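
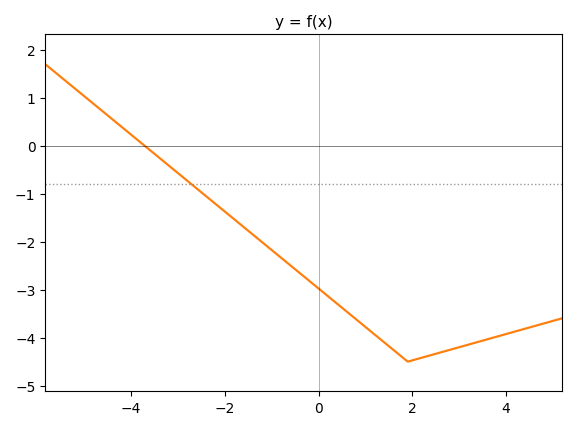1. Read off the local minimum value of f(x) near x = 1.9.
-4.5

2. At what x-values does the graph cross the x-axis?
-3.71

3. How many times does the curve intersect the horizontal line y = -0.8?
1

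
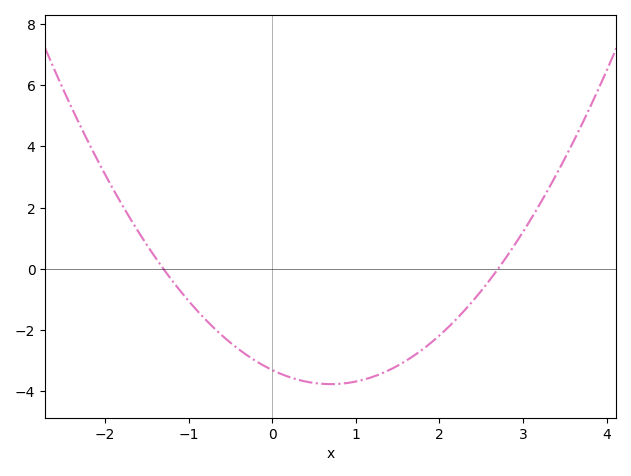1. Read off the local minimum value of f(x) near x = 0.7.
-3.76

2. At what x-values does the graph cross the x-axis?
-1.3, 2.7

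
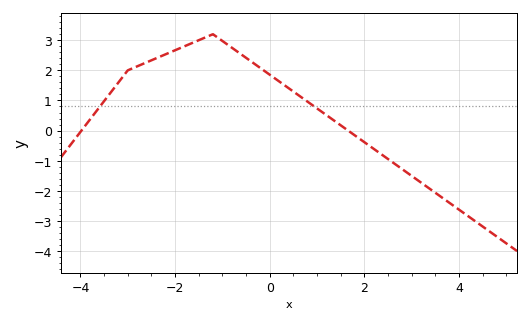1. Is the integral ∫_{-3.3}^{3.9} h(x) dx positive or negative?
positive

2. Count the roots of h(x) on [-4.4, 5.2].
2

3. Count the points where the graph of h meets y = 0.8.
2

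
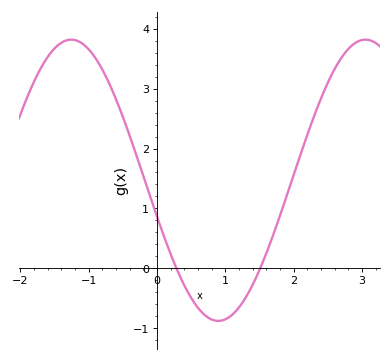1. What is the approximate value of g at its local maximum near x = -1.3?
3.8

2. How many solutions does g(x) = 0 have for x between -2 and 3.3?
2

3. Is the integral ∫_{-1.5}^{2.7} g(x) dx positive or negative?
positive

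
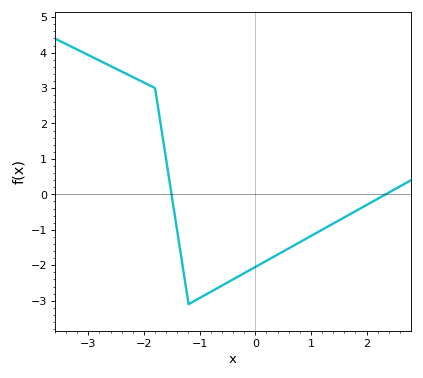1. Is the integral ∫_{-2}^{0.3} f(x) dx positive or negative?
negative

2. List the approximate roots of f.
-1.5, 2.34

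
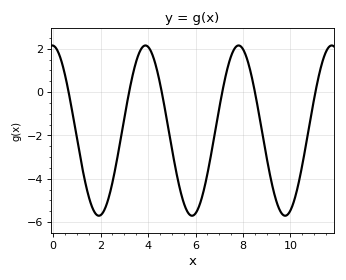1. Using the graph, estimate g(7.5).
1.6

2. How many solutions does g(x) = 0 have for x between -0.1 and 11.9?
6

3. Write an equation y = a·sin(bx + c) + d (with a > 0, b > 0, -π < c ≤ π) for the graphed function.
y = 3.93sin(1.6x + 1.6) - 1.78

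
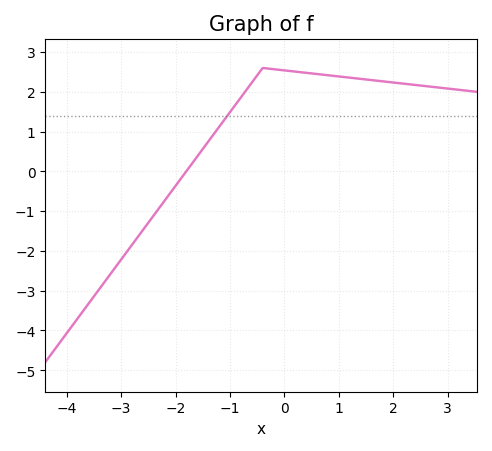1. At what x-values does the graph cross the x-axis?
-1.8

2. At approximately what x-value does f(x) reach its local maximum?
-0.4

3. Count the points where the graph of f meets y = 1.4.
1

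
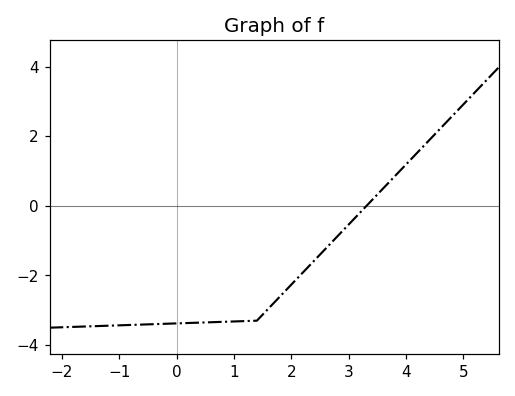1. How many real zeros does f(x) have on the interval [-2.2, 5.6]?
1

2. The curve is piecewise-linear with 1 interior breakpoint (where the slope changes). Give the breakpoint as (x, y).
(1.4, -3.3)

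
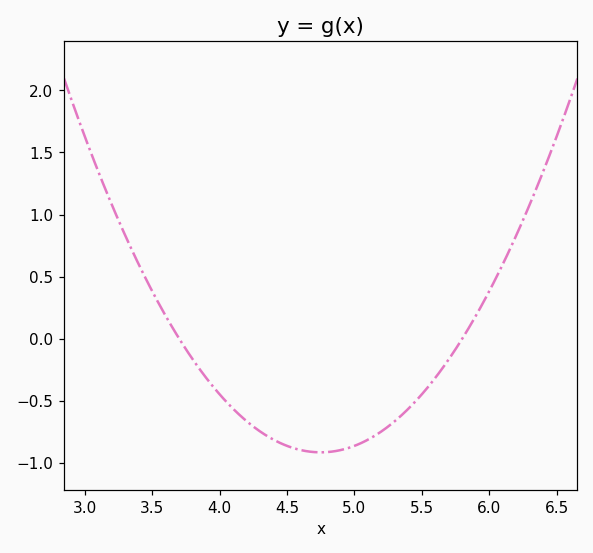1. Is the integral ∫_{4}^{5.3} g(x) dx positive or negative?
negative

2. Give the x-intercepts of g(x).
3.7, 5.8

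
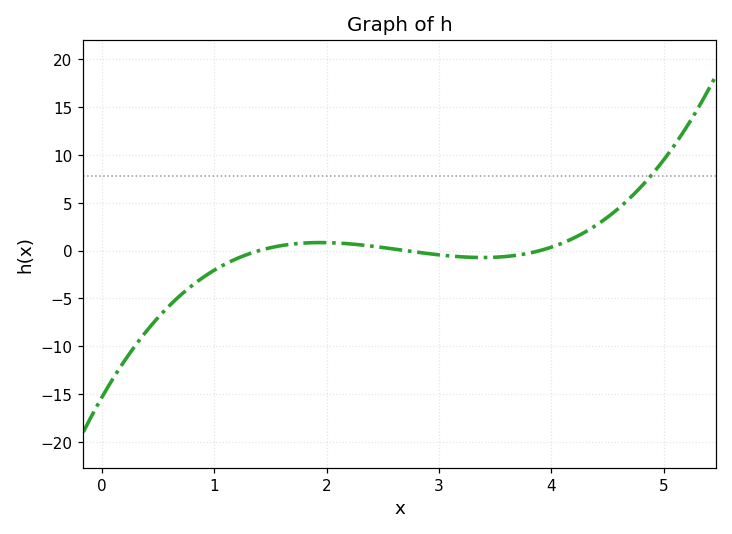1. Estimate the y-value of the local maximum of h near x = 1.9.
1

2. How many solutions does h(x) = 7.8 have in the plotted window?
1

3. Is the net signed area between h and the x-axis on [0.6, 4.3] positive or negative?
negative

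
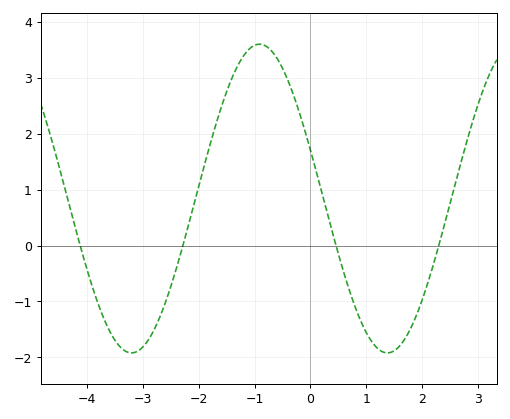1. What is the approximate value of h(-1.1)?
3.5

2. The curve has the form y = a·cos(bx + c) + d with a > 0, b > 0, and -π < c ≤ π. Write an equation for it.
y = 2.76cos(1.4x + 1.2) + 0.84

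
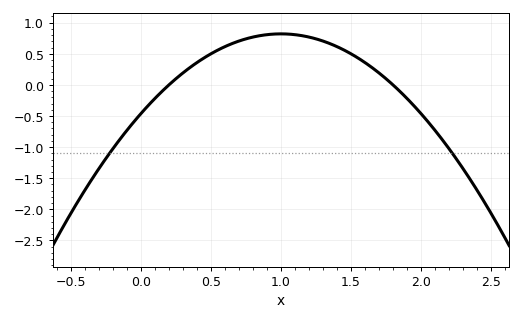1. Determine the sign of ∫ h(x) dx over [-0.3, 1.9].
positive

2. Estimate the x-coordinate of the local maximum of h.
1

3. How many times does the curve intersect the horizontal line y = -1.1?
2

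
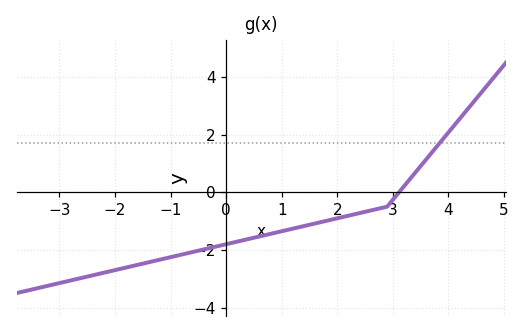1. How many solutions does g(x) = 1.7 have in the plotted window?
1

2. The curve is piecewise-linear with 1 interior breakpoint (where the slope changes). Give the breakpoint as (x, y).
(2.9, -0.5)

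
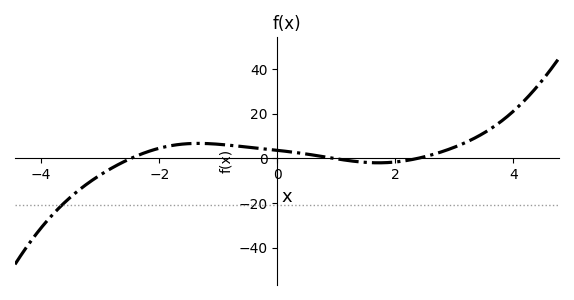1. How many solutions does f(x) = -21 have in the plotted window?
1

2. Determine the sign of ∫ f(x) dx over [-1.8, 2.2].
positive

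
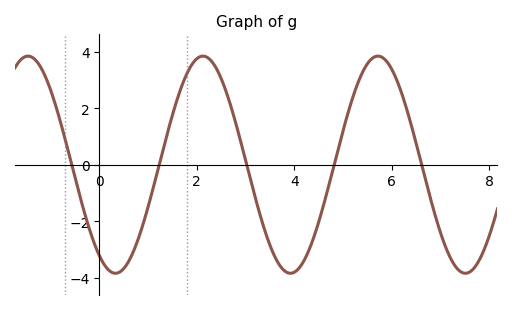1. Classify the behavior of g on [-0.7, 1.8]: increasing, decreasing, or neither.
neither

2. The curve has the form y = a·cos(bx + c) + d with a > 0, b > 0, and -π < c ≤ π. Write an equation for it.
y = 3.84cos(1.8x + 2.6) + 0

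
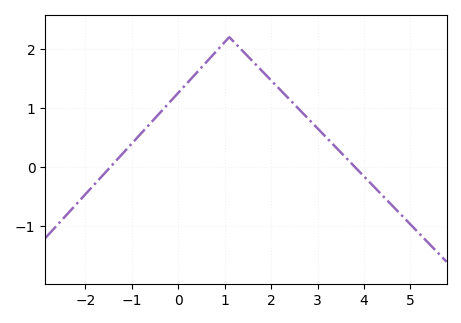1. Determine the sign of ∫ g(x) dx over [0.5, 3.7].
positive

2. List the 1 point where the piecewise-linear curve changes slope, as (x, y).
(1.1, 2.2)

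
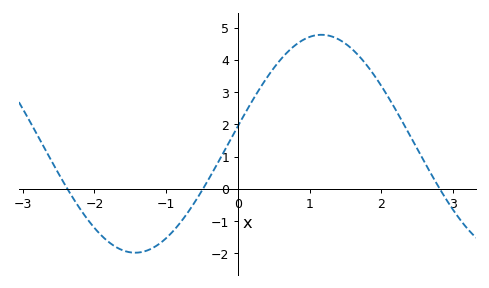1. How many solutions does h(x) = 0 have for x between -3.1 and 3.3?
3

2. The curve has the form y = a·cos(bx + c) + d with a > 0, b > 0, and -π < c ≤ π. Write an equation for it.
y = 3.38cos(1.21x - 1.41) + 1.4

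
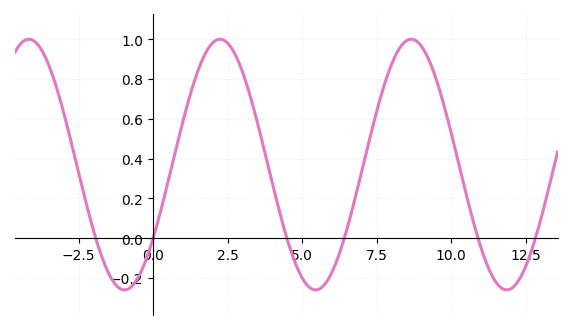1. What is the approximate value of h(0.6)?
0.343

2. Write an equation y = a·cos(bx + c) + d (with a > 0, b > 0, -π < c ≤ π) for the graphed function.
y = 0.63cos(0.98x - 2.2) + 0.37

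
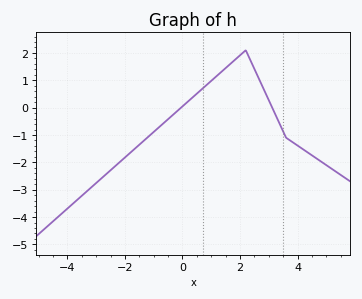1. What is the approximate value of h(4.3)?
-1.6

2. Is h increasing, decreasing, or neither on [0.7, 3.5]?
neither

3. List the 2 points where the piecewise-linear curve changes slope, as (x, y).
(2.2, 2.1); (3.6, -1.1)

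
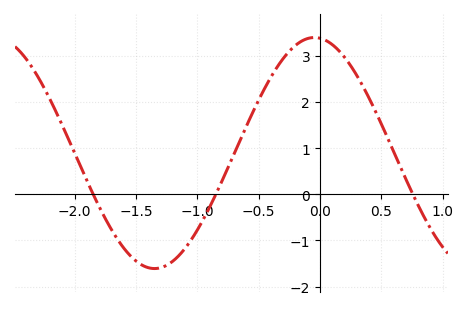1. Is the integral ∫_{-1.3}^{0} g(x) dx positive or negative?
positive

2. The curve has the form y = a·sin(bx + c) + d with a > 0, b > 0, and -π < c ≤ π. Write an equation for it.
y = 2.51sin(2.41x + 1.68) + 0.9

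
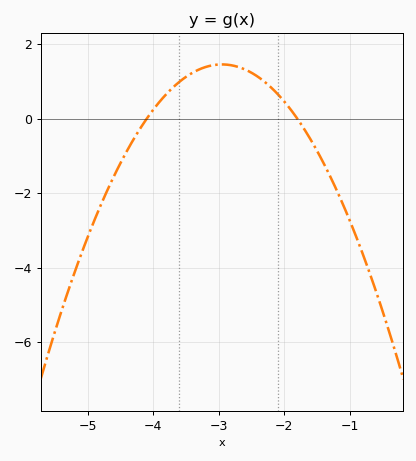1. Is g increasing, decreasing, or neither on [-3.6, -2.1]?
neither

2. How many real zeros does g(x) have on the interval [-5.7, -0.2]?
2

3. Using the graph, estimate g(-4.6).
-1.6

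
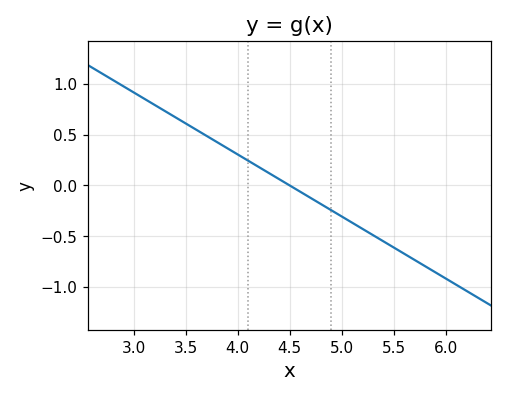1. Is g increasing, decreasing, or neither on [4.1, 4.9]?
decreasing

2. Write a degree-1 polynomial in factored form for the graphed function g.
y = -0.61(x - 4.5)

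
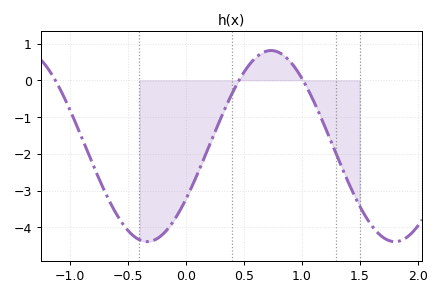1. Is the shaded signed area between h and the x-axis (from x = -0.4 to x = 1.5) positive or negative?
negative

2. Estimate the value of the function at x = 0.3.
-1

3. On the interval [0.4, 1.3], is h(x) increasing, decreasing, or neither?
neither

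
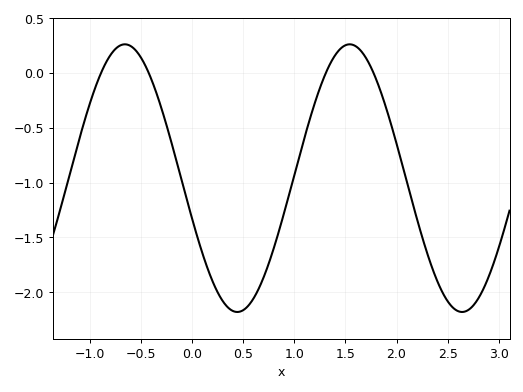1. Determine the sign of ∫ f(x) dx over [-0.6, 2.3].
negative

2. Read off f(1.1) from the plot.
-0.592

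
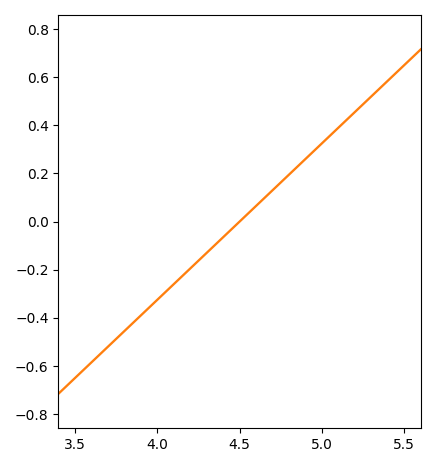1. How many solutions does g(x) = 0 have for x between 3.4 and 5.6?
1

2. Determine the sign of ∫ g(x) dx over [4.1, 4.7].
negative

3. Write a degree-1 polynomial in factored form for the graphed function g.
y = 0.65(x - 4.5)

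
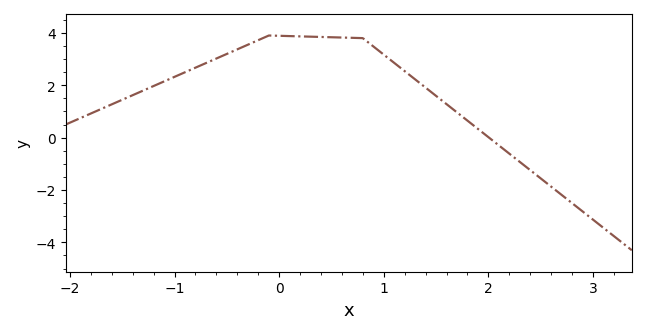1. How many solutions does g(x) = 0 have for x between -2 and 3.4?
1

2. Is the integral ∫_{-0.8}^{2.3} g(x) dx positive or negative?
positive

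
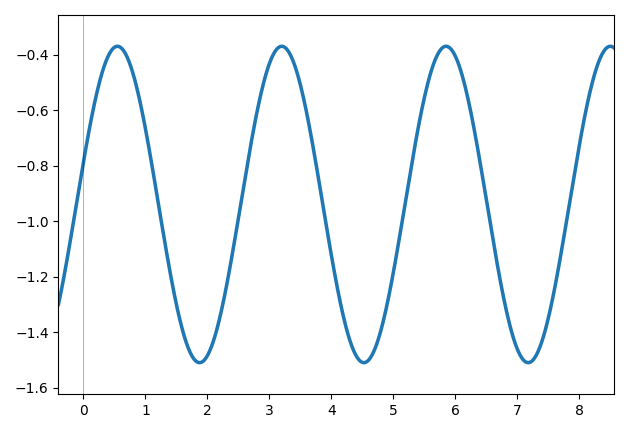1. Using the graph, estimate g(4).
-1.12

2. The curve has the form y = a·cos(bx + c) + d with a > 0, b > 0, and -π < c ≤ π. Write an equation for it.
y = 0.57cos(2.37x - 1.3) - 0.94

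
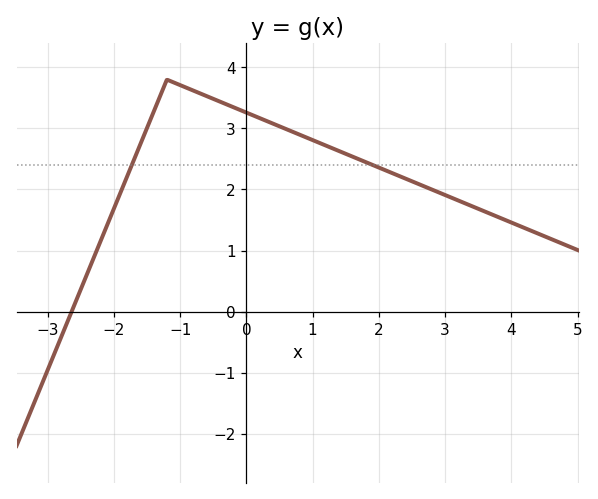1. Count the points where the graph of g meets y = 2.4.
2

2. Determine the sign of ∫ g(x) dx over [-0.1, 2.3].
positive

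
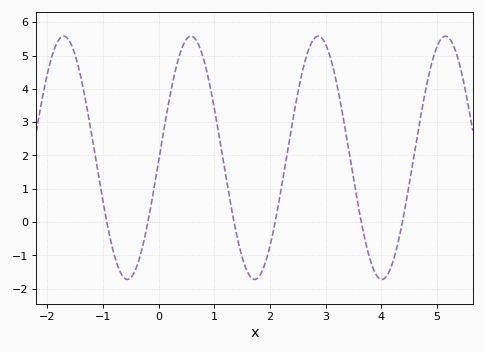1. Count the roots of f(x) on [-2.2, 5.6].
6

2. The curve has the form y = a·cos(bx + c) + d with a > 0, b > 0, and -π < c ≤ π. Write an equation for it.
y = 3.65cos(2.75x - 1.6) + 1.93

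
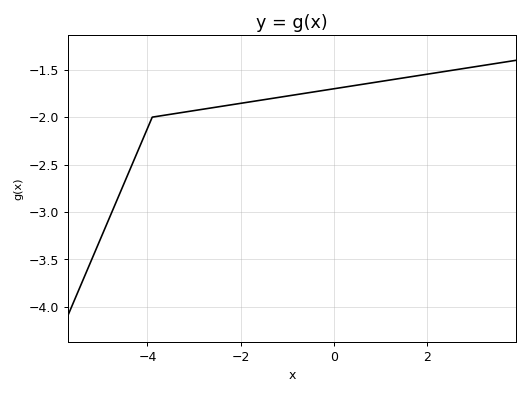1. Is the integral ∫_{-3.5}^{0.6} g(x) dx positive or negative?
negative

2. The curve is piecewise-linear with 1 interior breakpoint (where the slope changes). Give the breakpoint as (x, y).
(-3.9, -2)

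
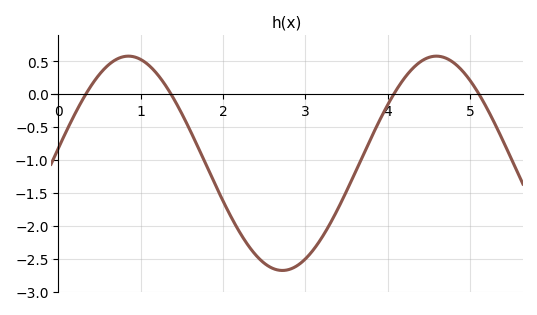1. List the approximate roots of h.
0.3, 1.4, 4.1, 5.1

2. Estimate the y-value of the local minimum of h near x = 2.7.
-2.7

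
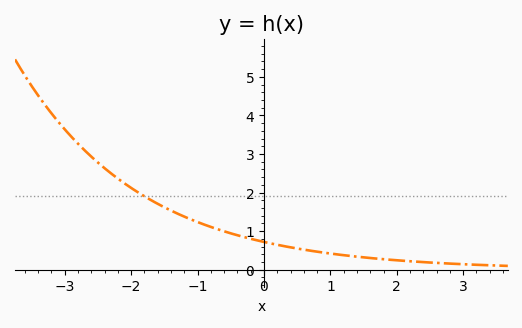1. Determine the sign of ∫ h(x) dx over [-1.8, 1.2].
positive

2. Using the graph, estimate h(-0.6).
1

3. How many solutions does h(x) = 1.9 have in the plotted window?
1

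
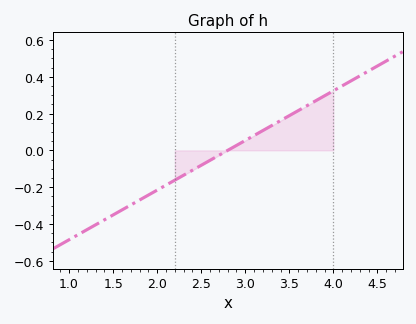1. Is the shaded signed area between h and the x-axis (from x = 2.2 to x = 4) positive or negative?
positive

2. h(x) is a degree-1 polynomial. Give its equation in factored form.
y = 0.27(x - 2.8)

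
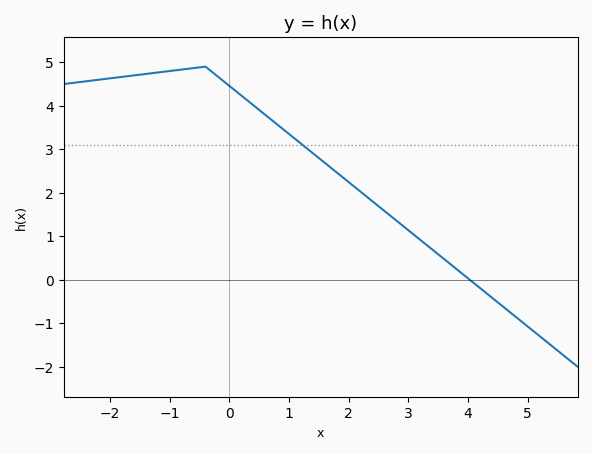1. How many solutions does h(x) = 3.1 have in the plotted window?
1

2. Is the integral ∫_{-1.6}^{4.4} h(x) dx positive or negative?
positive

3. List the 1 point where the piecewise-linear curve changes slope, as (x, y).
(-0.4, 4.9)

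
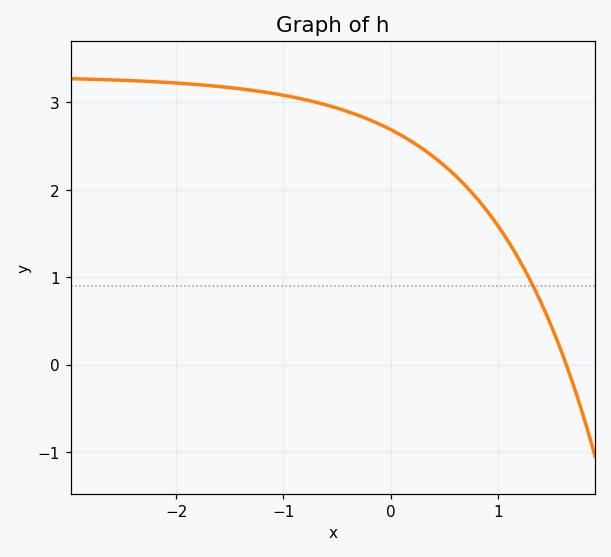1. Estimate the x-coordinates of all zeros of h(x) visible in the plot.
1.64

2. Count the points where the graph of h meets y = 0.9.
1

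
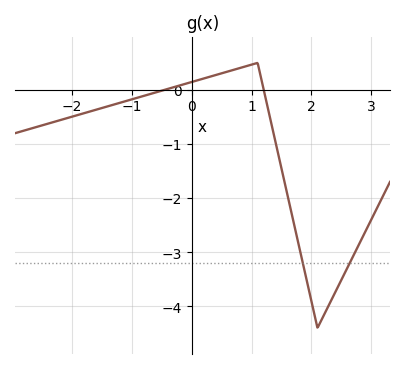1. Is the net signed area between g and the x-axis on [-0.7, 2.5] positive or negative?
negative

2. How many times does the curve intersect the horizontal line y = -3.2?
2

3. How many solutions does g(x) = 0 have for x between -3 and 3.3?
2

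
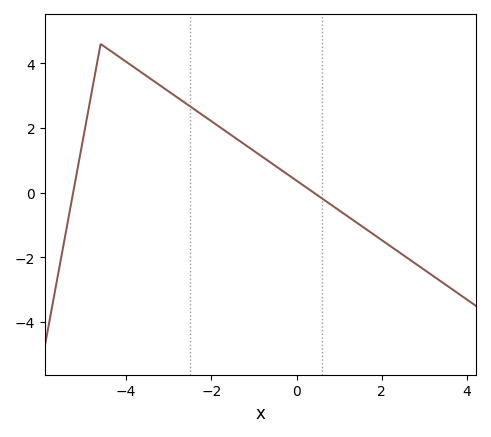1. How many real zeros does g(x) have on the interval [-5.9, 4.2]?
2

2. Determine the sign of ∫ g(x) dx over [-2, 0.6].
positive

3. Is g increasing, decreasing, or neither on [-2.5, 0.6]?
decreasing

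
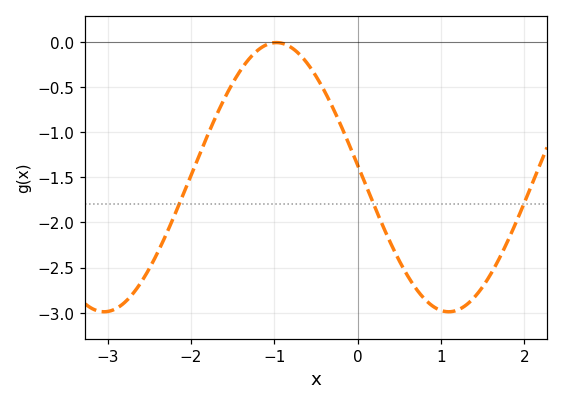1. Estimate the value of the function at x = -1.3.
-0.188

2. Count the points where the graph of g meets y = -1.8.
3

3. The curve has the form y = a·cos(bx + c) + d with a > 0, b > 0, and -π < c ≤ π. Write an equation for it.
y = 1.49cos(1.52x + 1.48) - 1.5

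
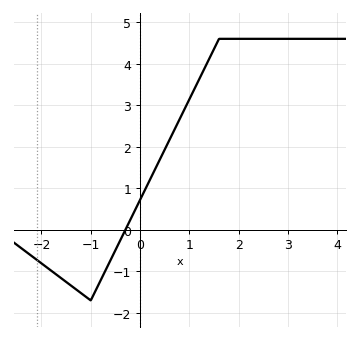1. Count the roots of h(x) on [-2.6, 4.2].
1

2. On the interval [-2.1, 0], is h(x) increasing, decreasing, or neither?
neither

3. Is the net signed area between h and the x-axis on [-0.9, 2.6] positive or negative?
positive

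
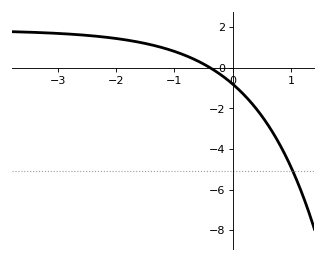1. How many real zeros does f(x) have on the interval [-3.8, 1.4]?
1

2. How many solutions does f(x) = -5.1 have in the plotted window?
1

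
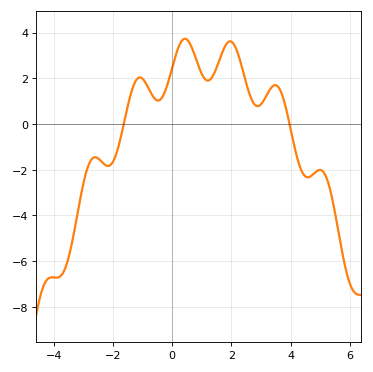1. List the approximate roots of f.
-1.63, 3.96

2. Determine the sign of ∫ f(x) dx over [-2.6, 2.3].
positive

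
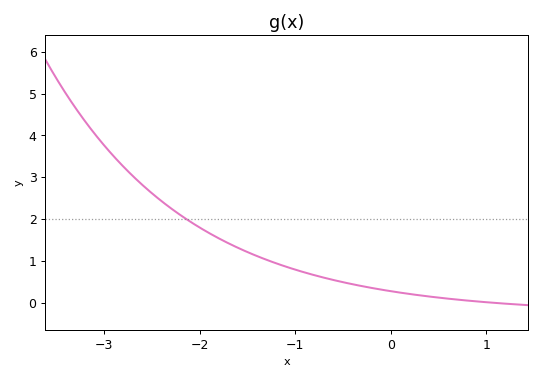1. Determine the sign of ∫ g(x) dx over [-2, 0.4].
positive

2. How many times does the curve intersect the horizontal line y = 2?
1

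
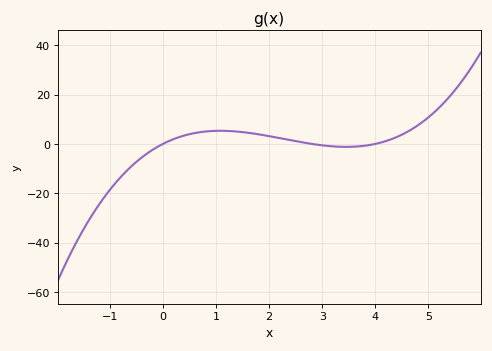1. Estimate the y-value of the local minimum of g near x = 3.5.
-2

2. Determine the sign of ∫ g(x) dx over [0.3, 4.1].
positive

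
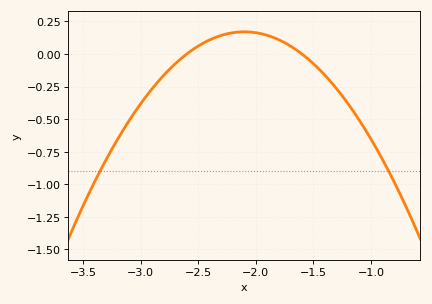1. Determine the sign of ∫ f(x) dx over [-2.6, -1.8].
positive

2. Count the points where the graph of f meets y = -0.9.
2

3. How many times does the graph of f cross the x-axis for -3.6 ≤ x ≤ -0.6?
2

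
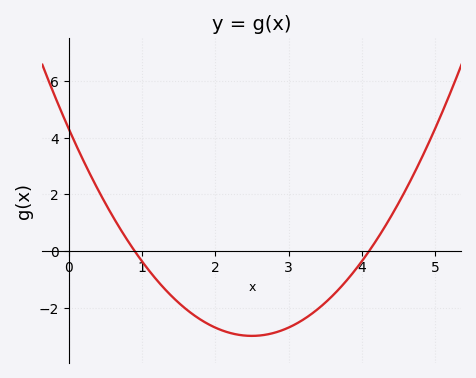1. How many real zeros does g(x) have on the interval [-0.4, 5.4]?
2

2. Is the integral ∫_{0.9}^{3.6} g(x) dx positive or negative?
negative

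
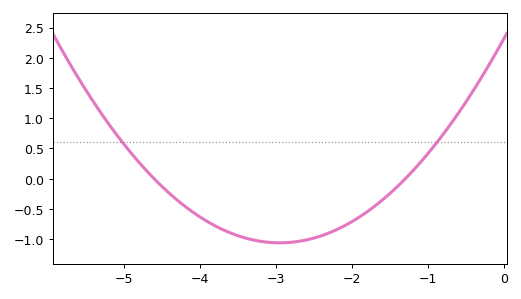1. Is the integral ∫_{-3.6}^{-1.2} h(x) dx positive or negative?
negative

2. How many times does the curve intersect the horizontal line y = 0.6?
2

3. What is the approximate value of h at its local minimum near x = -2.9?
-1.06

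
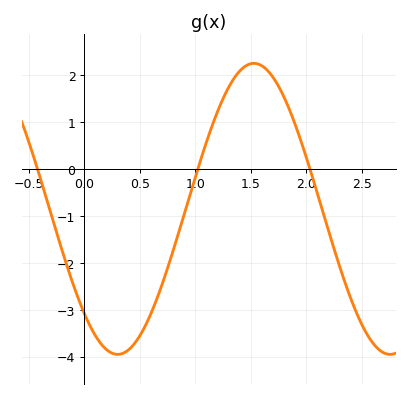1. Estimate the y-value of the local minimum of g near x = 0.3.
-3.95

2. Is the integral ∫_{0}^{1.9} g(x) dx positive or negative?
negative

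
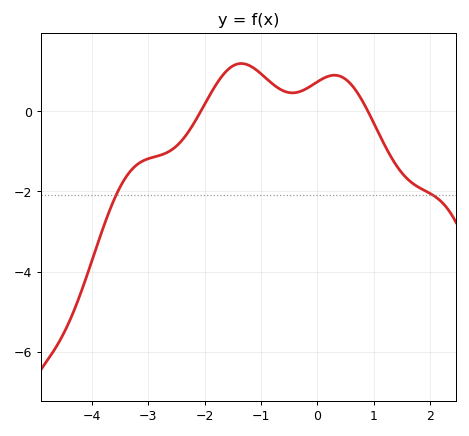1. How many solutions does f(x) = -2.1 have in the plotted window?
2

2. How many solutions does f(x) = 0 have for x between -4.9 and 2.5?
2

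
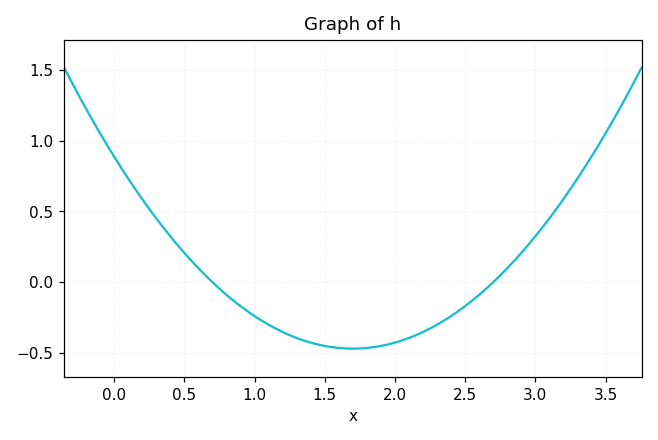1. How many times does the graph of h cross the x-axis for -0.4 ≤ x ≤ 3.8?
2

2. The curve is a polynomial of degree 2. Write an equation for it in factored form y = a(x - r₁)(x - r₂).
y = 0.47(x - 0.7)(x - 2.7)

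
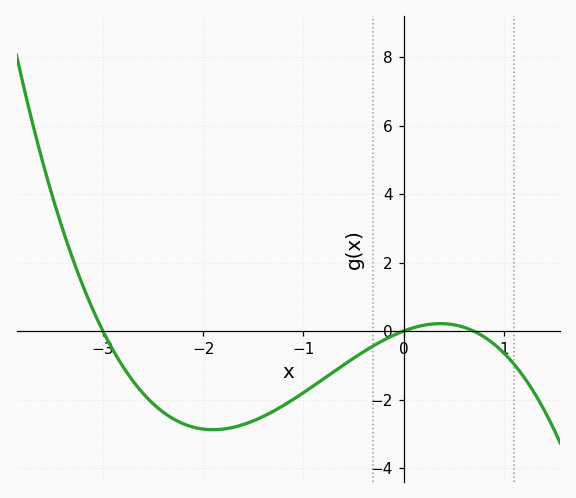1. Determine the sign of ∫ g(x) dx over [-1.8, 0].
negative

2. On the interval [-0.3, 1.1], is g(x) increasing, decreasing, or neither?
neither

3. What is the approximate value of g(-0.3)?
-0.429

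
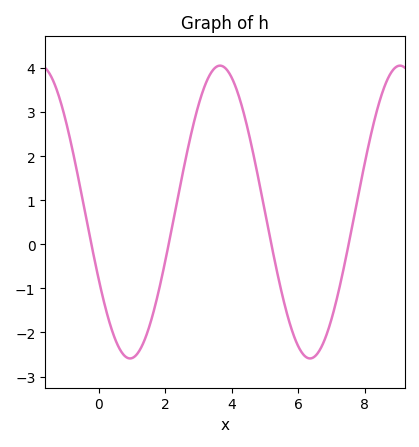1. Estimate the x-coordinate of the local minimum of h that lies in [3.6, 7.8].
6.4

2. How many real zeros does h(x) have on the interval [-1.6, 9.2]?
4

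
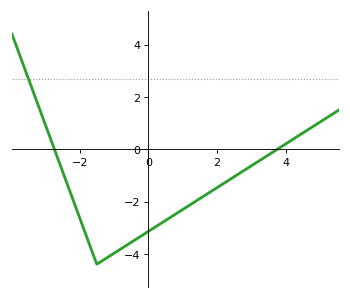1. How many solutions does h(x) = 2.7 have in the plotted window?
1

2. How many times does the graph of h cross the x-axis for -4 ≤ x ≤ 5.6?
2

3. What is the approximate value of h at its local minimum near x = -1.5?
-4.4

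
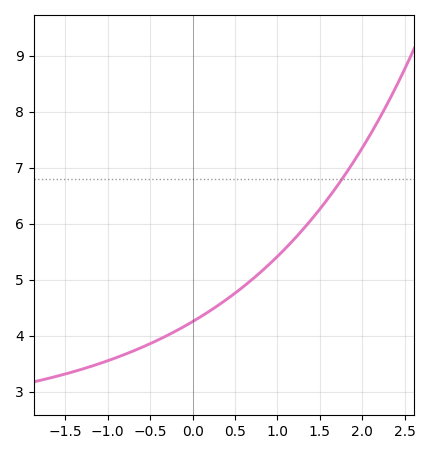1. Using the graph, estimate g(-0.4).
3.93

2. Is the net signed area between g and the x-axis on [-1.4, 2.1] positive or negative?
positive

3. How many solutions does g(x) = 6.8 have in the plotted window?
1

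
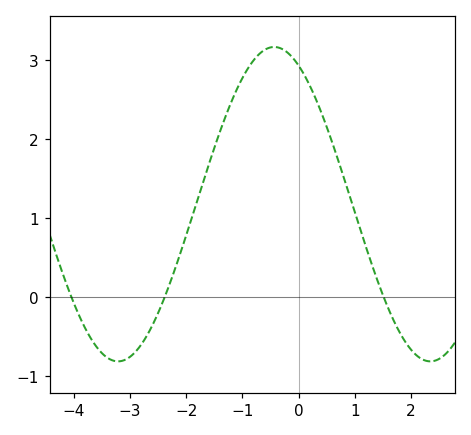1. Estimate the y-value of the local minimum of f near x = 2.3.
-0.8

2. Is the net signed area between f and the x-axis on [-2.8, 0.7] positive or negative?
positive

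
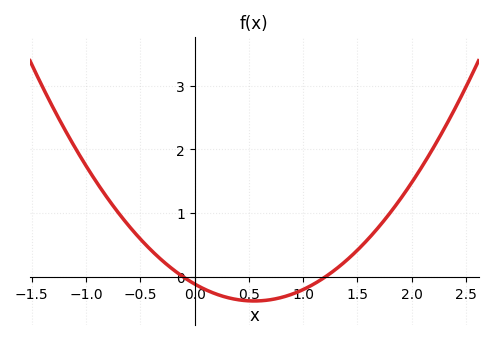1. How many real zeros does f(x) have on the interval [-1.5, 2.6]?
2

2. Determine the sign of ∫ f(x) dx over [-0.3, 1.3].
negative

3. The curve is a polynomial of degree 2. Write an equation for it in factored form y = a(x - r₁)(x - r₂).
y = 0.88(x + 0.1)(x - 1.2)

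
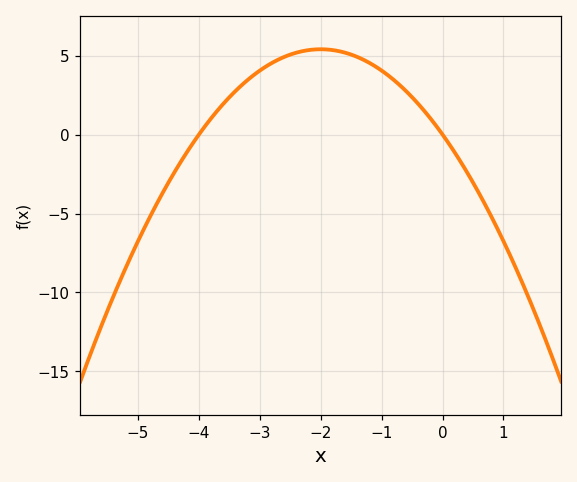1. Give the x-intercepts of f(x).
-4, 0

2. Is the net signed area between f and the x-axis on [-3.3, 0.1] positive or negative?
positive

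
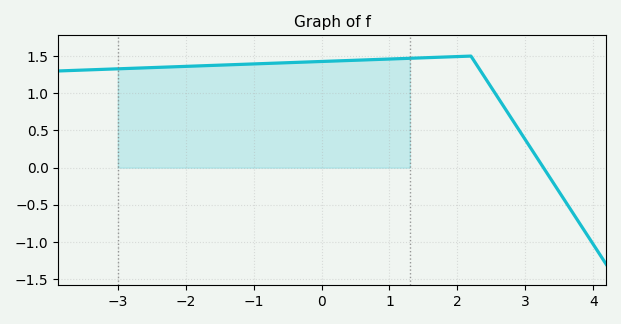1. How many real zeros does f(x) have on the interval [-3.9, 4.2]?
1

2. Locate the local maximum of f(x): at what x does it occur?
2.2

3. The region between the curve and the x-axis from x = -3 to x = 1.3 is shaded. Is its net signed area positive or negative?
positive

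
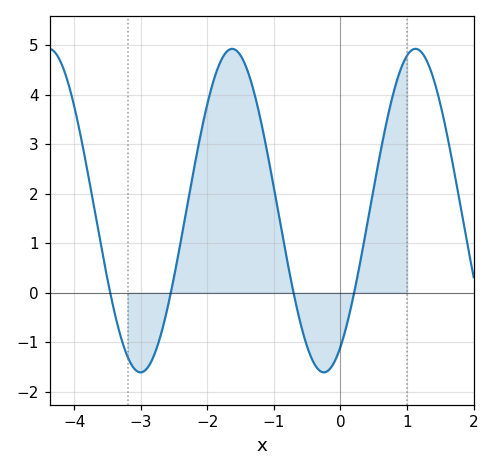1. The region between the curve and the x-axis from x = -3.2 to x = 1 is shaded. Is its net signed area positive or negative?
positive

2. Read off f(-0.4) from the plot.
-1.42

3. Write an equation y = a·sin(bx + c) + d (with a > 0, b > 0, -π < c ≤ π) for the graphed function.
y = 3.27sin(2.28x - 1) + 1.66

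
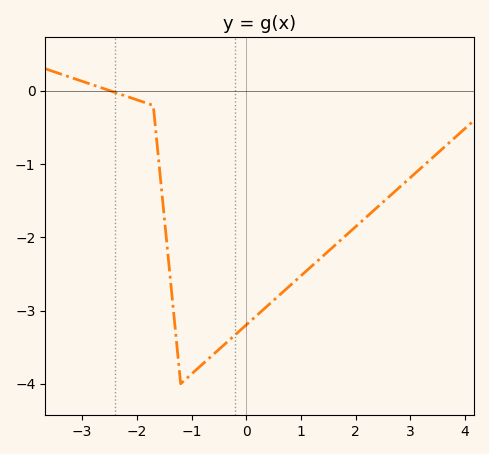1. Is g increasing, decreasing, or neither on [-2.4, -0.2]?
neither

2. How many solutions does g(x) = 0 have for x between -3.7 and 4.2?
1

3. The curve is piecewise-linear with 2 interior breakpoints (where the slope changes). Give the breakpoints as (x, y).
(-1.7, -0.2); (-1.2, -4)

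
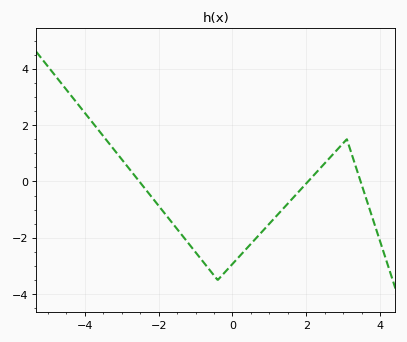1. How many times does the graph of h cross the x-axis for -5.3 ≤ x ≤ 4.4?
3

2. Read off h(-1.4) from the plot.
-1.85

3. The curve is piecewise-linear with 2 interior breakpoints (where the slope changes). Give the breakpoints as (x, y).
(-0.4, -3.5); (3.1, 1.5)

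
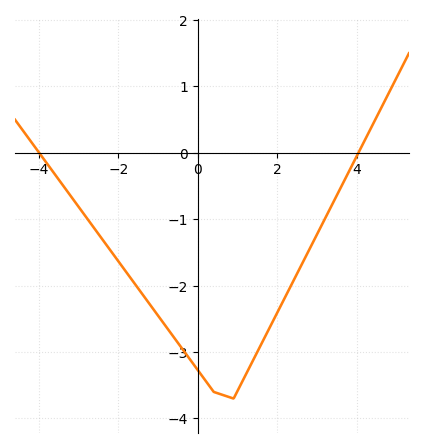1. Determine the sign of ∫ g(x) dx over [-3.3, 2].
negative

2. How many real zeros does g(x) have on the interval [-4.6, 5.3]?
2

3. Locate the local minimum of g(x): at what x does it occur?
0.9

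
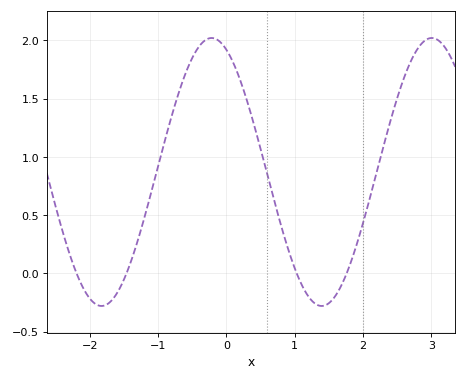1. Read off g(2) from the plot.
0.429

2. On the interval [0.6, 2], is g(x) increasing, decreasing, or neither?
neither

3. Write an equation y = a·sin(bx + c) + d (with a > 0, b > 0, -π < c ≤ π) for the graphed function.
y = 1.15sin(1.95x + 1.99) + 0.87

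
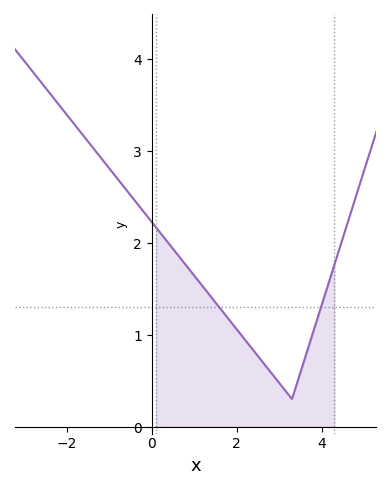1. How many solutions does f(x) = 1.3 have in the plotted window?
2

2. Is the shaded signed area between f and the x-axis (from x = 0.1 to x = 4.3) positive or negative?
positive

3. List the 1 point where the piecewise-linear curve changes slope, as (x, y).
(3.3, 0.3)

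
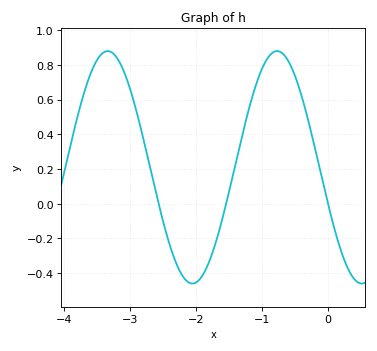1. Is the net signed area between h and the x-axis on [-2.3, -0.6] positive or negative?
positive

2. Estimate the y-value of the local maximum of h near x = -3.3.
0.88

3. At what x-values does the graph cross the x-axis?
-2.57, -1.54, 0.007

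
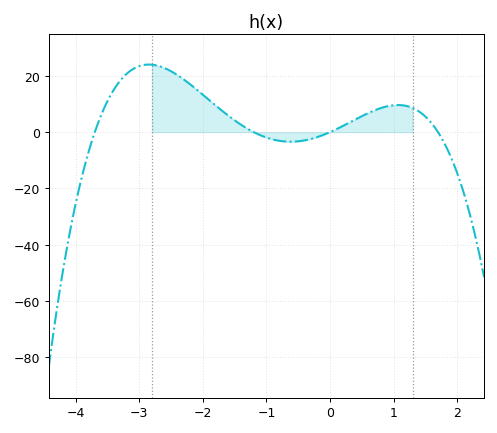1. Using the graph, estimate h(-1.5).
4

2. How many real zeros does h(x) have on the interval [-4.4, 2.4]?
4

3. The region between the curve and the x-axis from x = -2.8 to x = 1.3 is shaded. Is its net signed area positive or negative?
positive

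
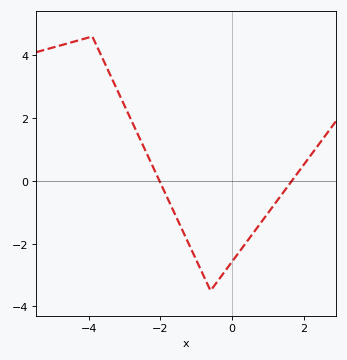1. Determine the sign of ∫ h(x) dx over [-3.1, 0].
negative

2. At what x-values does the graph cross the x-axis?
-2, 1.6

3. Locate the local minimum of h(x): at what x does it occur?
-0.6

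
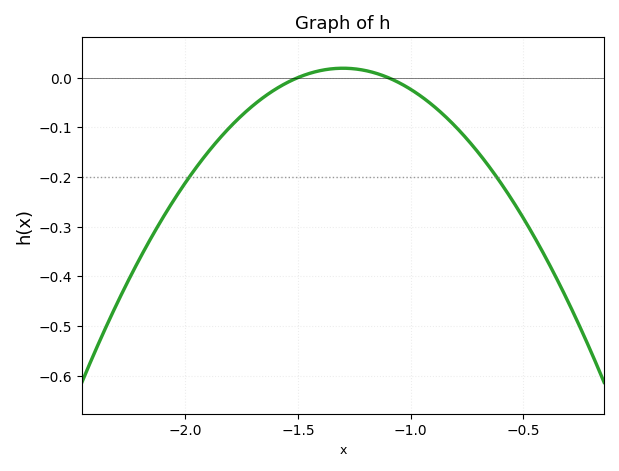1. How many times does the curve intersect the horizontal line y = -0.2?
2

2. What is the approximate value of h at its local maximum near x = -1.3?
0.02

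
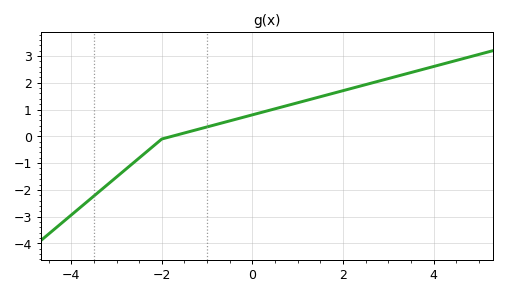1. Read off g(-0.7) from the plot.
0.486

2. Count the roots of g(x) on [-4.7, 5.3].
1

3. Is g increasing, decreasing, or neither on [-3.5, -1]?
increasing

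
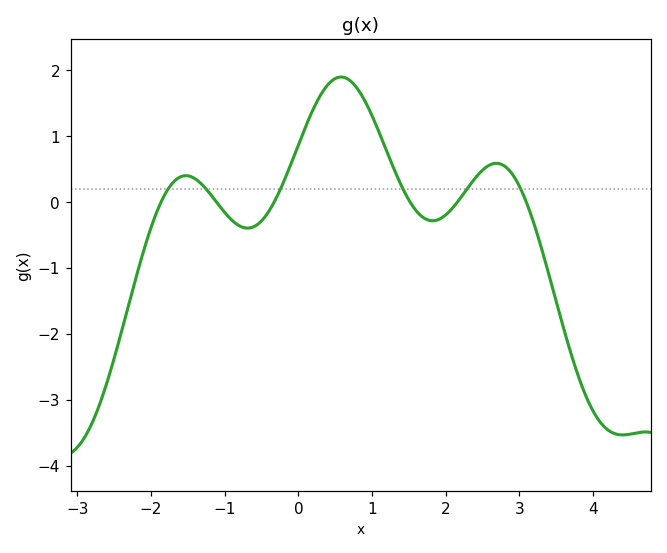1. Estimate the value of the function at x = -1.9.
-0.1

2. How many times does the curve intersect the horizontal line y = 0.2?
6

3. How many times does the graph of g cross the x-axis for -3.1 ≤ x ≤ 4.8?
6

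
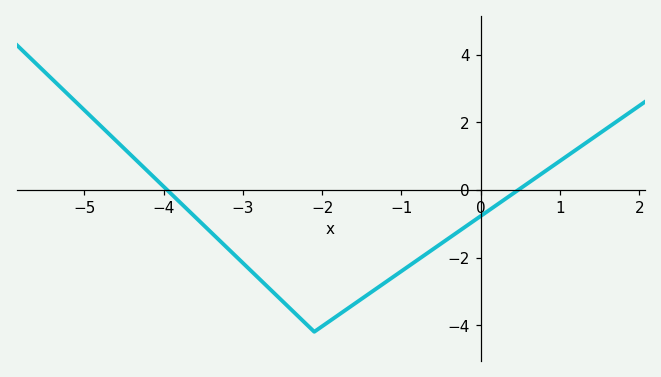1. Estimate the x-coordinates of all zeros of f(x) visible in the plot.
-3.96, 0.474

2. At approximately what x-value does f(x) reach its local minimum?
-2.1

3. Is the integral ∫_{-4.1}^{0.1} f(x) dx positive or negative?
negative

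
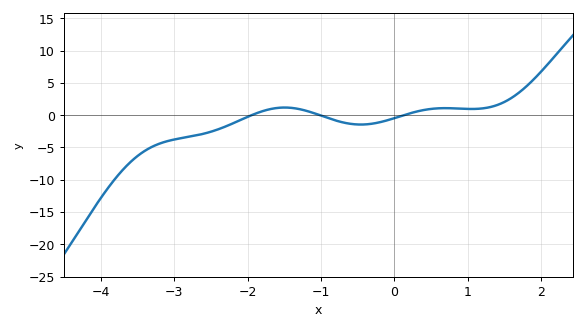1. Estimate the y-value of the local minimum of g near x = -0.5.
-1.5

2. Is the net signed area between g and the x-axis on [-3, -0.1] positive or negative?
negative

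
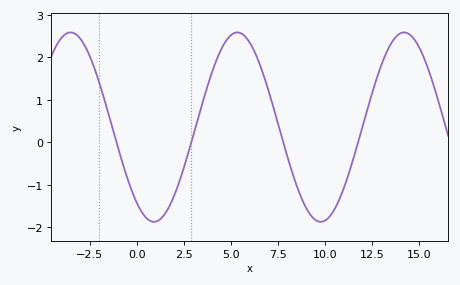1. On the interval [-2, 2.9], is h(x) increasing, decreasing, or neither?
neither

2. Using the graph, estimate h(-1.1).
0.053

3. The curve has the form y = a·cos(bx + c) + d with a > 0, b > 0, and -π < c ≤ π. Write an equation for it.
y = 2.23cos(0.71x + 2.49) + 0.36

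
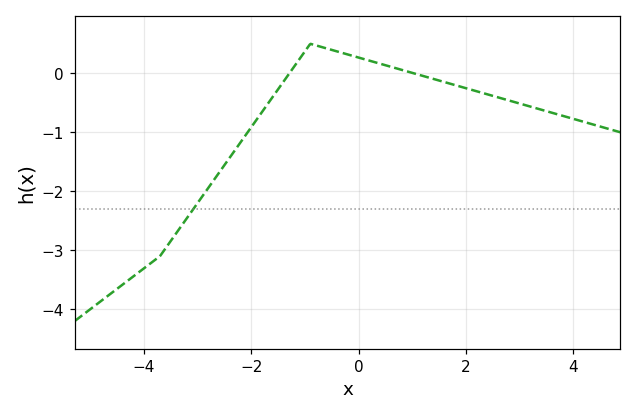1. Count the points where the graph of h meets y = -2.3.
1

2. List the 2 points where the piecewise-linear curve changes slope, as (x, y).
(-3.7, -3.1); (-0.9, 0.5)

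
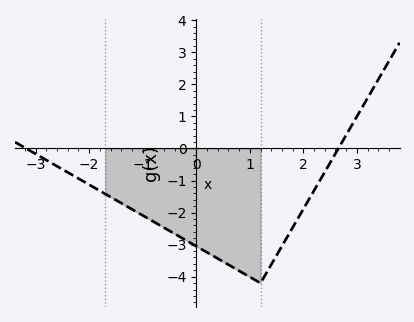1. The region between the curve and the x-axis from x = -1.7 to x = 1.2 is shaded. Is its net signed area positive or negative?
negative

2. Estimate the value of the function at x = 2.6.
-0.157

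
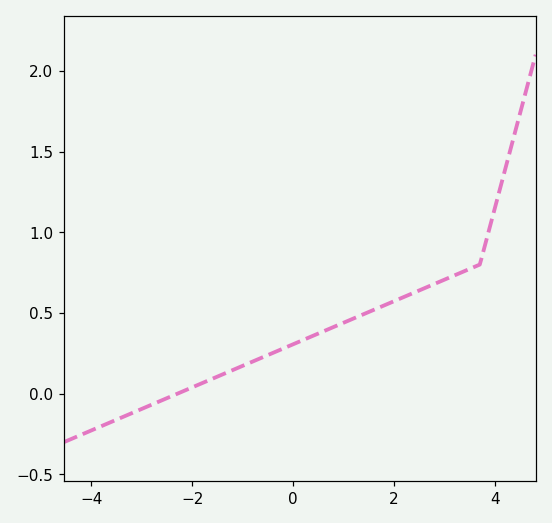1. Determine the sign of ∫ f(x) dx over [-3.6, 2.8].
positive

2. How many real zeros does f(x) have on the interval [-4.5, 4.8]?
1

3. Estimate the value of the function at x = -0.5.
0.239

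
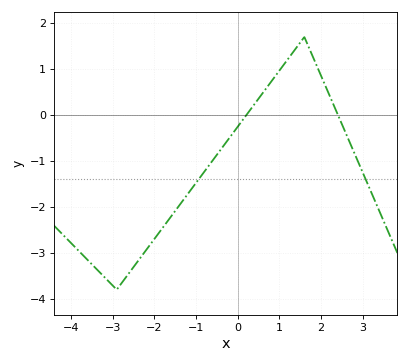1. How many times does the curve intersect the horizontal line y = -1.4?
2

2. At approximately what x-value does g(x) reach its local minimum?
-2.8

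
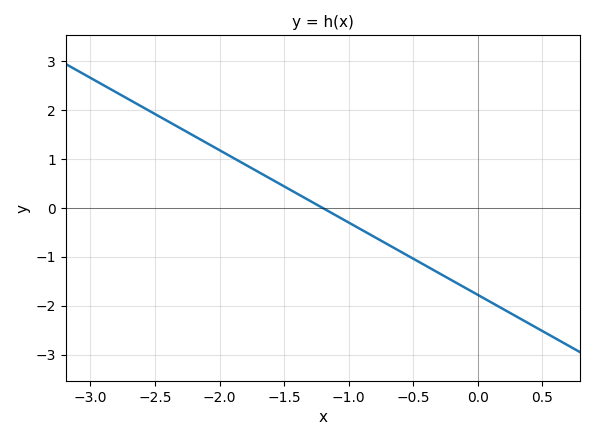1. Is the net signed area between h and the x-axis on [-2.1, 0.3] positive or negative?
negative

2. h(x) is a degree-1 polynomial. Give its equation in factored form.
y = -1.48(x + 1.2)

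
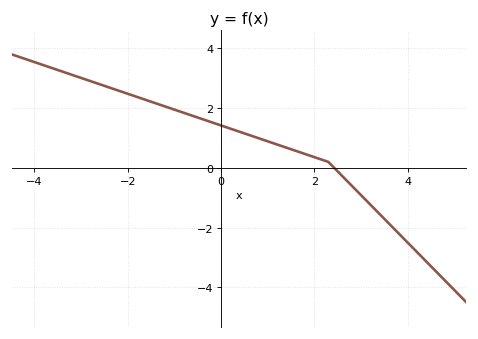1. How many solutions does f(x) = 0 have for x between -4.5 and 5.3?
1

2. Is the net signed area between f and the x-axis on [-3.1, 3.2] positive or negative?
positive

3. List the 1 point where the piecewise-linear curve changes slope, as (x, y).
(2.3, 0.2)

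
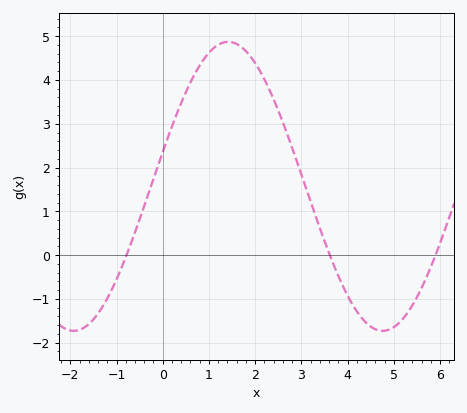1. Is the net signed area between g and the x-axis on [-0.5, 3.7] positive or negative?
positive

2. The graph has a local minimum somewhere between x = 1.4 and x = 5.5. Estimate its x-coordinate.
4.76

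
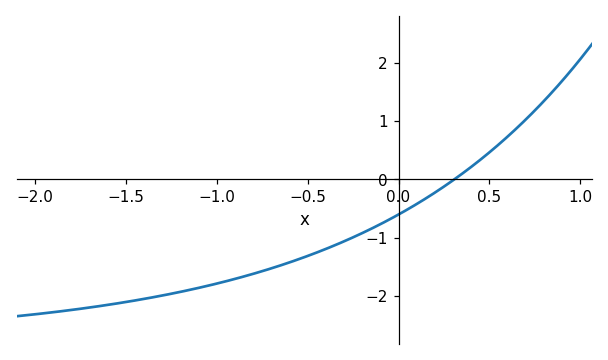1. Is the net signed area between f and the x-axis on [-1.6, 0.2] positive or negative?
negative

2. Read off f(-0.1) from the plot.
-0.8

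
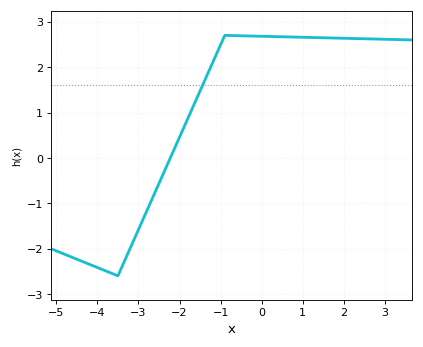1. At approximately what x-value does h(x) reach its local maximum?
-0.8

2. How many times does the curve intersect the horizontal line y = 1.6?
1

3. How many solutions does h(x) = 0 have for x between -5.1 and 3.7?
1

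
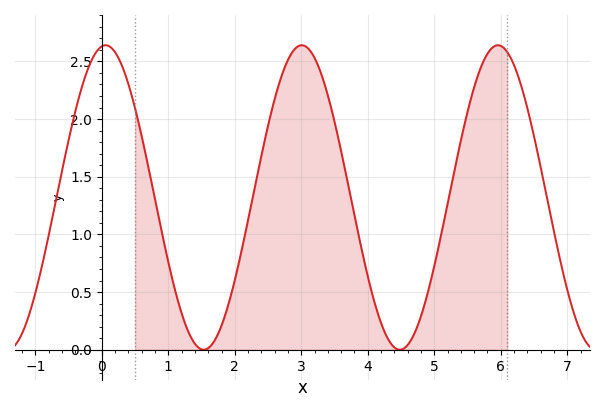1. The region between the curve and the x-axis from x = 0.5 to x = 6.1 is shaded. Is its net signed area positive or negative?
positive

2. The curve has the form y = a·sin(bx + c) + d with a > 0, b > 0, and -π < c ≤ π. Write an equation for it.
y = 1.32sin(2.1x + 1.5) + 1.32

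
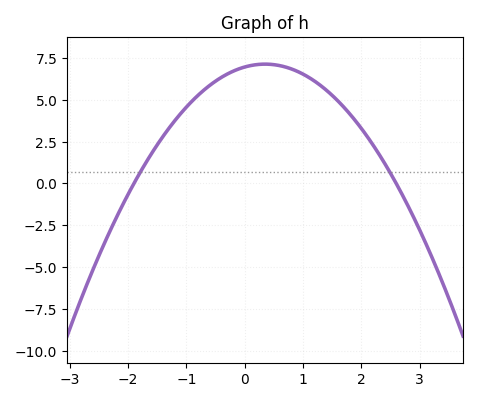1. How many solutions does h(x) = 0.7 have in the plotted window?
2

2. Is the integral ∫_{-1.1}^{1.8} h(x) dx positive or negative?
positive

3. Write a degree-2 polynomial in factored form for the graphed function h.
y = -1.41(x + 1.9)(x - 2.6)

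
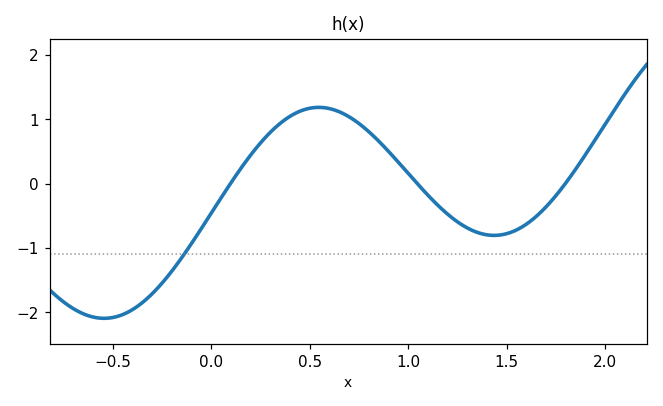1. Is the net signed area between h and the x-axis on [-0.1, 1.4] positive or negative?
positive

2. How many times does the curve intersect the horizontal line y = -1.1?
1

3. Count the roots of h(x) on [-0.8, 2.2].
3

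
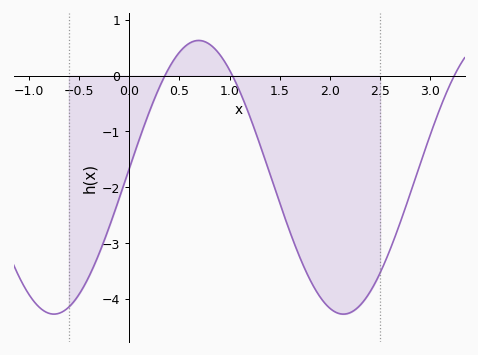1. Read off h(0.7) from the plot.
0.6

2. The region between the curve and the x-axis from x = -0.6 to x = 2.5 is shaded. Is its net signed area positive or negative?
negative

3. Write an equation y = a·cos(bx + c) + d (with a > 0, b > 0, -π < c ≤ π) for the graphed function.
y = 2.45cos(2.2x - 1.5) - 1.82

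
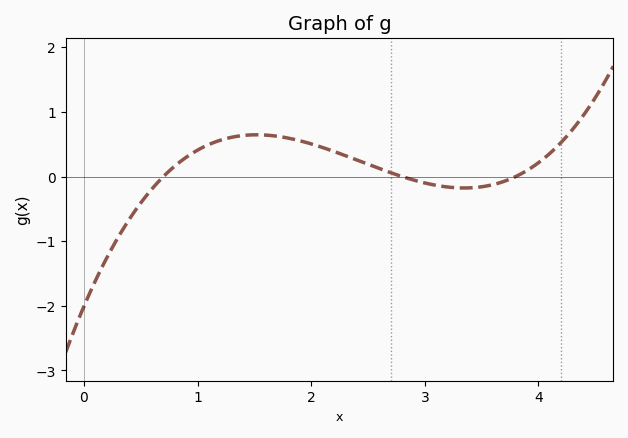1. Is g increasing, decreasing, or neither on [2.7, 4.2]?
neither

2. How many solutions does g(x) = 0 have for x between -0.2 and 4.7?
3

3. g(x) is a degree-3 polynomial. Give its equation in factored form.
y = 0.27(x - 0.7)(x - 2.8)(x - 3.8)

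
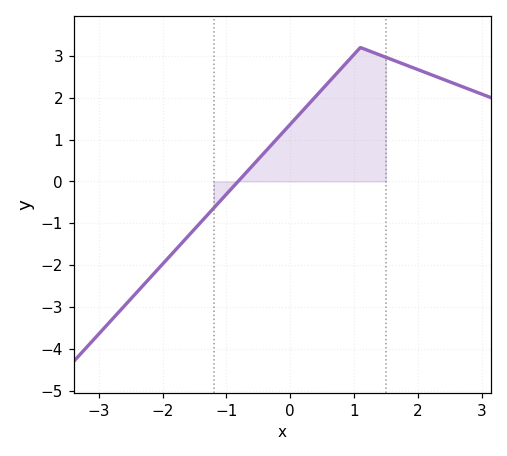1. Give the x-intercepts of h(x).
-0.8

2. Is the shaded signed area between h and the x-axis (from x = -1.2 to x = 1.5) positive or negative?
positive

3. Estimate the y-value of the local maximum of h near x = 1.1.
3.2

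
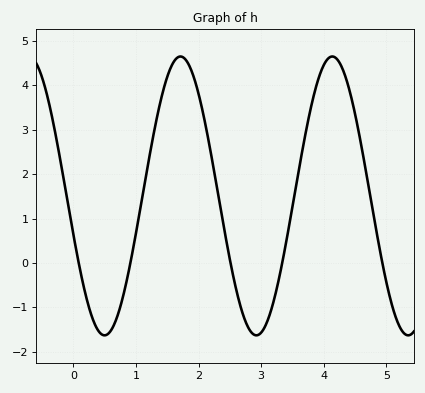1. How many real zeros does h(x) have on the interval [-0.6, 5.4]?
5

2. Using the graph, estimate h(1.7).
4.65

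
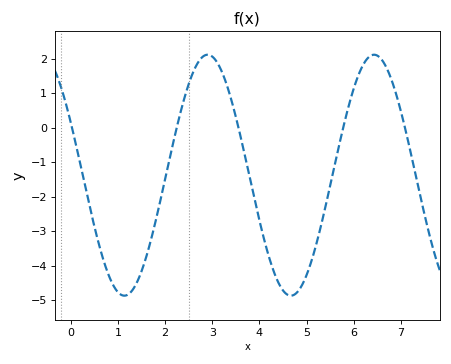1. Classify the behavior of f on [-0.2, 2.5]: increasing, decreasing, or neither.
neither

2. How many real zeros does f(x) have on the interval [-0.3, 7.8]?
5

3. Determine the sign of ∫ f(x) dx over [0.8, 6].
negative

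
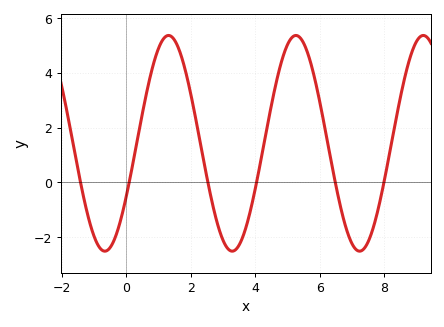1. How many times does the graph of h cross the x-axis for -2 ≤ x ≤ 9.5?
6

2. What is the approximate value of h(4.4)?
2.2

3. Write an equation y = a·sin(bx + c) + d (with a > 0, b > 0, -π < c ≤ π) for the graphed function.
y = 3.94sin(1.6x - 0.51) + 1.43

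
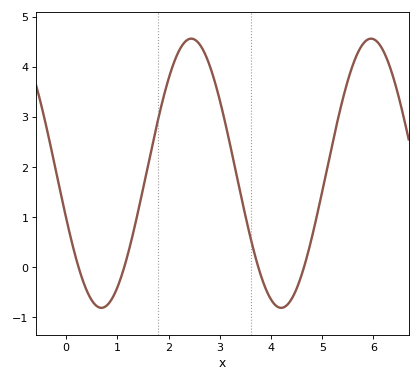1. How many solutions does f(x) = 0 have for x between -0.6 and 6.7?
4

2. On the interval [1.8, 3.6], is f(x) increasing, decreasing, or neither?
neither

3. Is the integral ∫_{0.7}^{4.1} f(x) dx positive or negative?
positive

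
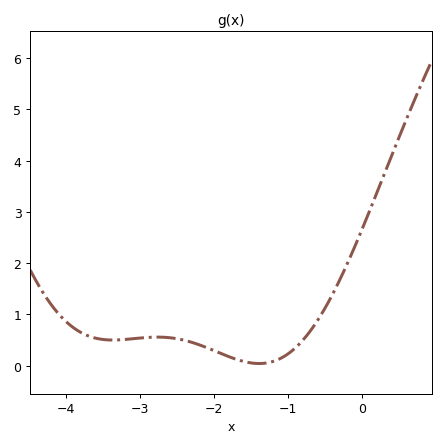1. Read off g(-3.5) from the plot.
0.513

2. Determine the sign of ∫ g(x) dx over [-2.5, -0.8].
positive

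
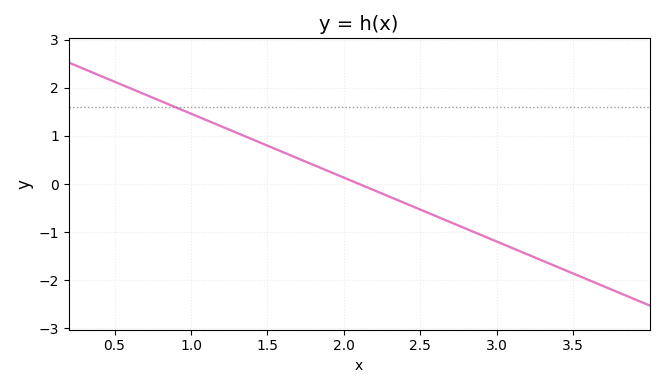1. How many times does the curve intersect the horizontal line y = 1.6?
1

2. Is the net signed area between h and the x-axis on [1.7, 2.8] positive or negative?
negative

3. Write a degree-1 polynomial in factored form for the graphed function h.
y = -1.33(x - 2.1)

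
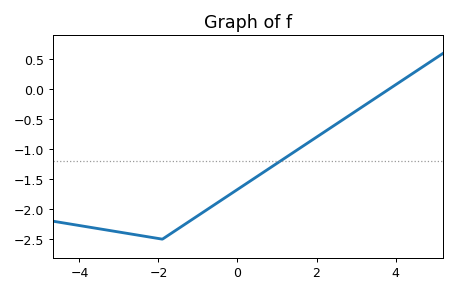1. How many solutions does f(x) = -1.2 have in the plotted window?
1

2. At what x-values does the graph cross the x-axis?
3.8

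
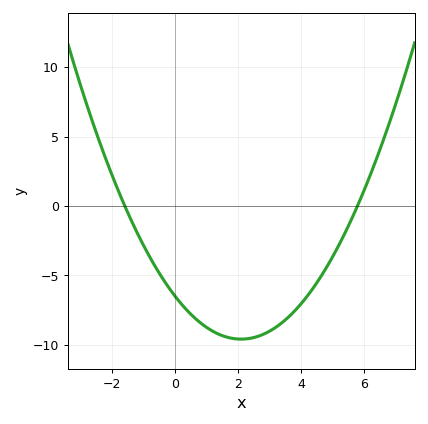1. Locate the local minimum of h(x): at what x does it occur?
2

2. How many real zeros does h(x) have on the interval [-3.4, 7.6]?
2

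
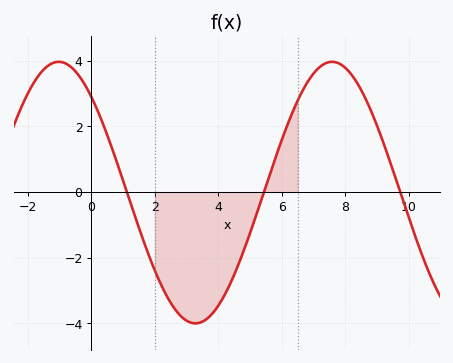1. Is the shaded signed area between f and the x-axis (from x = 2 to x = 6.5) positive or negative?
negative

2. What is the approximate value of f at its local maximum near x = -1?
3.96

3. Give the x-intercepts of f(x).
1.12, 5.43, 9.72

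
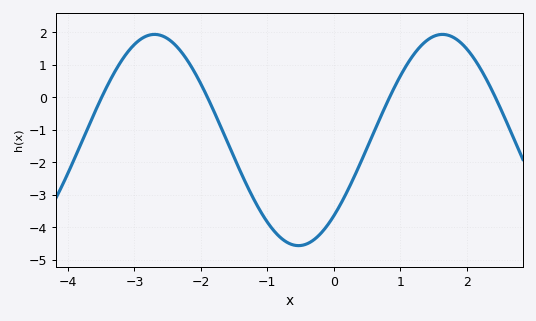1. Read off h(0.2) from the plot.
-2.9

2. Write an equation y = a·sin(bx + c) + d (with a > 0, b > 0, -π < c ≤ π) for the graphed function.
y = 3.25sin(1.45x - 0.802) - 1.31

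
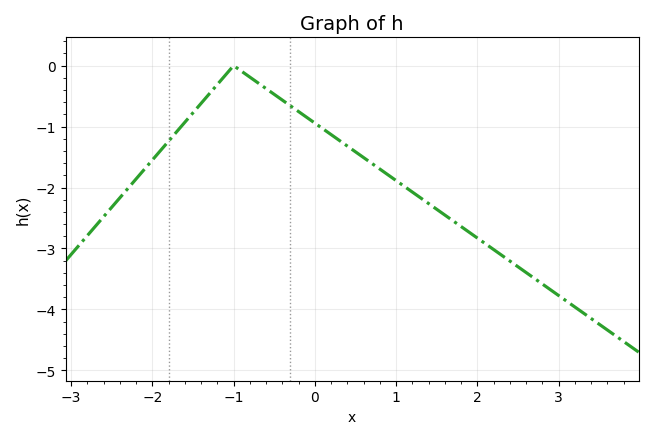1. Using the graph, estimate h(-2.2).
-1.86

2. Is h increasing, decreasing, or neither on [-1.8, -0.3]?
neither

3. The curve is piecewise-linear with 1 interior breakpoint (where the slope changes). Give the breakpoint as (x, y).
(-1, 0)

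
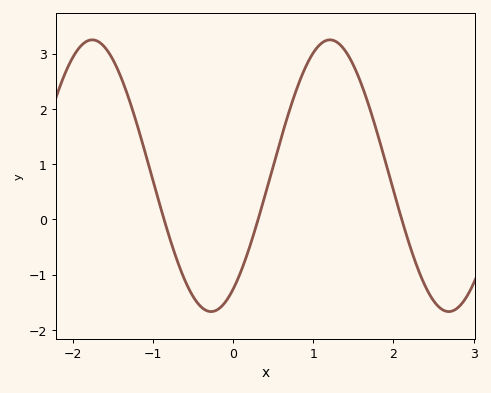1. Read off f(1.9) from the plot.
1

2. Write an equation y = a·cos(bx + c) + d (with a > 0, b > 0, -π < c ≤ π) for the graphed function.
y = 2.46cos(2.1x - 2.6) + 0.79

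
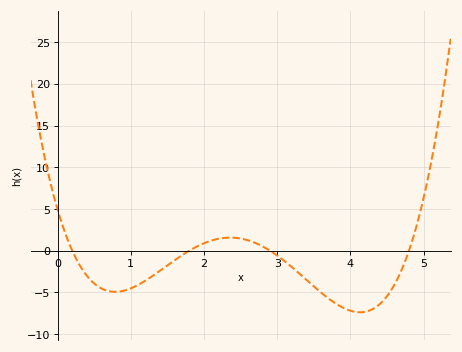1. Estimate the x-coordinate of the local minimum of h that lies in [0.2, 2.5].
0.8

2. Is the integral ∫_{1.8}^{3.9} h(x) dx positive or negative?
negative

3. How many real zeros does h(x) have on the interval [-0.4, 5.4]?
4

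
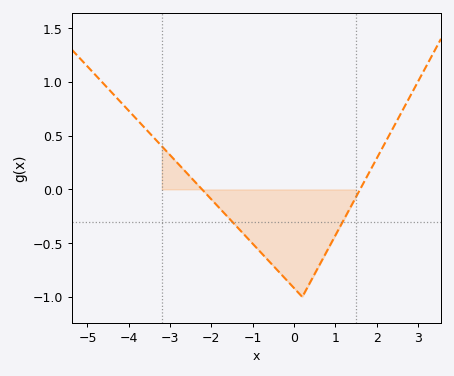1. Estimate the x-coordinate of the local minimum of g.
0.197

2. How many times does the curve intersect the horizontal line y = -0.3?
2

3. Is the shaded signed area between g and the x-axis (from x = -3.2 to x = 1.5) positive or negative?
negative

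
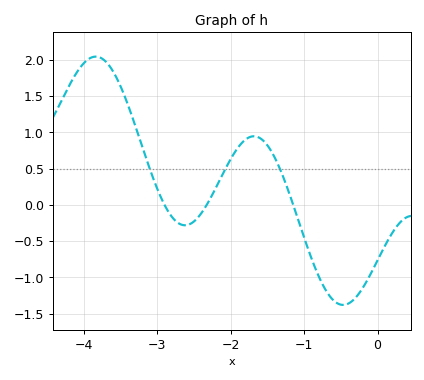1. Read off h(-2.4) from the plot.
-0.1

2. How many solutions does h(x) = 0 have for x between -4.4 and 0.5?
3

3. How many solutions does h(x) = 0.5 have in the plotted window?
3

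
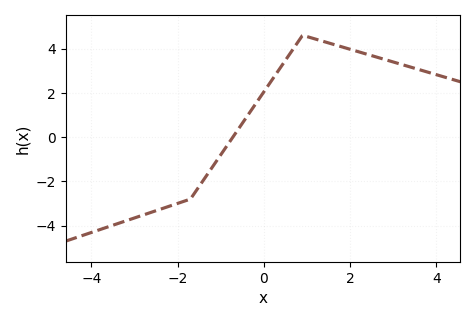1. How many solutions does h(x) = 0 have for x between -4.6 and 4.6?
1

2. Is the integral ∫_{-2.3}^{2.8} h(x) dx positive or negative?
positive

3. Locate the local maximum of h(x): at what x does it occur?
1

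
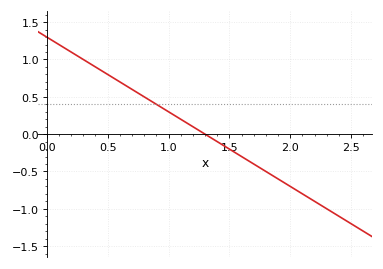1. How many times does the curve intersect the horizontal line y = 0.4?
1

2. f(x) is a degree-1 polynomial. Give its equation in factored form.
y = -1(x - 1.3)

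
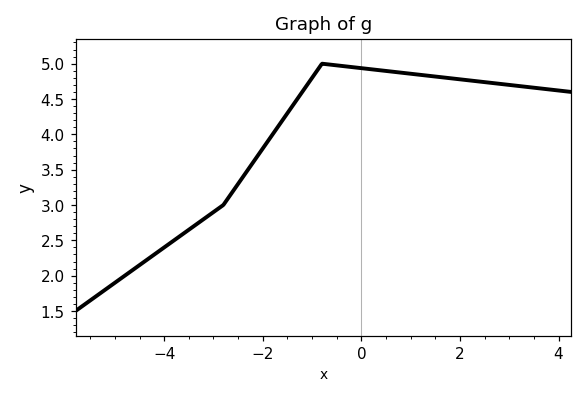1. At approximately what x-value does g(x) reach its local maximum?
-0.8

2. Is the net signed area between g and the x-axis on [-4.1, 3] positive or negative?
positive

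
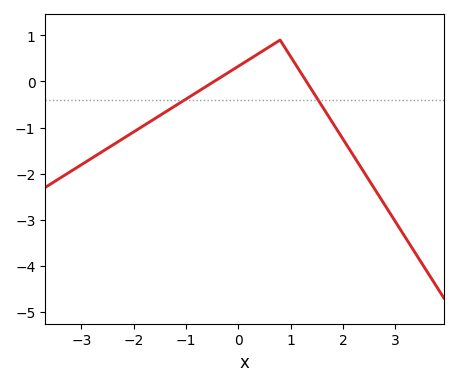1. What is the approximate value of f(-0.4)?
0.044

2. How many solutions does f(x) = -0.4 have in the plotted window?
2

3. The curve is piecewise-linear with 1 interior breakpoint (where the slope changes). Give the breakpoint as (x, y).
(0.8, 0.9)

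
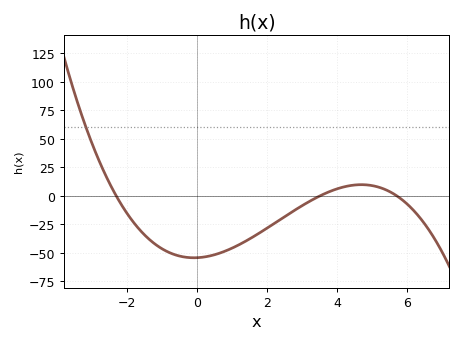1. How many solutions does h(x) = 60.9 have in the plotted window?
1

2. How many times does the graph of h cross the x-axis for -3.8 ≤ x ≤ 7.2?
3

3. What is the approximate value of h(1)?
-45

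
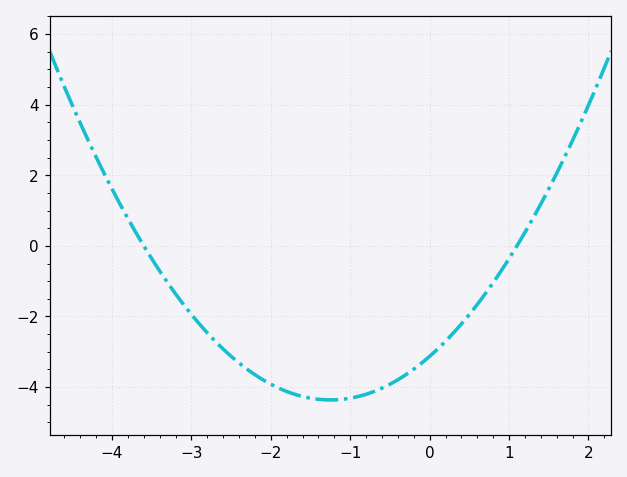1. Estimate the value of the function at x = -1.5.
-4.31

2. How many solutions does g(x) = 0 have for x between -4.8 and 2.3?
2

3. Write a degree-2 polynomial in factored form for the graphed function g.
y = 0.79(x + 3.6)(x - 1.1)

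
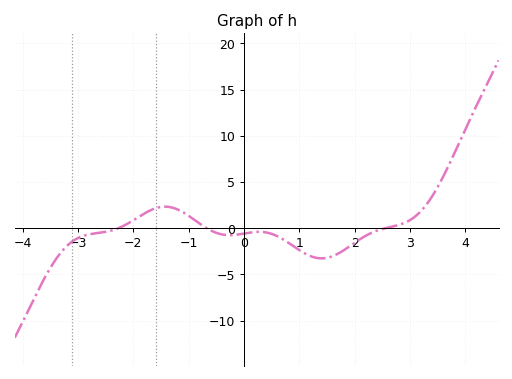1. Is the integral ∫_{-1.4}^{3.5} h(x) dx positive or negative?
negative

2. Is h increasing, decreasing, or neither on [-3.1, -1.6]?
increasing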